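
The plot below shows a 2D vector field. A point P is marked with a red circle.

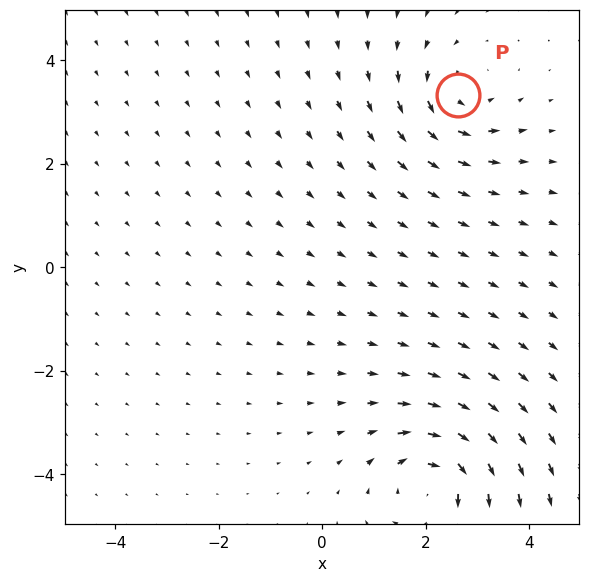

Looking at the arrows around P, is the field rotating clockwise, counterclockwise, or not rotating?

counterclockwise

Near P at (2.6, 3.3) the arrows circulate counterclockwise. The curl (z-component) there is about +3; positive curl means counterclockwise rotation.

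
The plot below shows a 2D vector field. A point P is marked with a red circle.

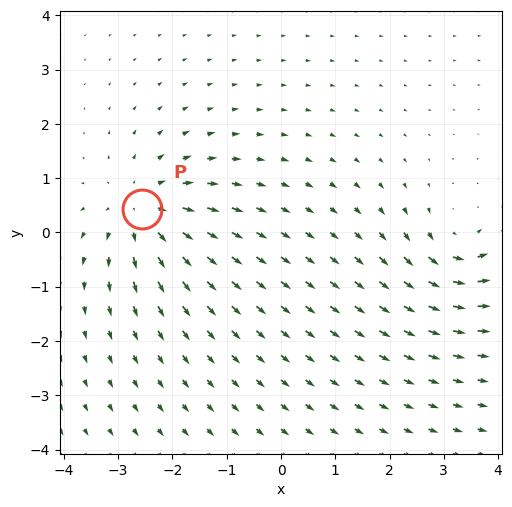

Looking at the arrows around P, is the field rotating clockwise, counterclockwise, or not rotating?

Near P at (-2.6, 0.4) the arrows show no circulation. The curl there is ≈0.

not rotating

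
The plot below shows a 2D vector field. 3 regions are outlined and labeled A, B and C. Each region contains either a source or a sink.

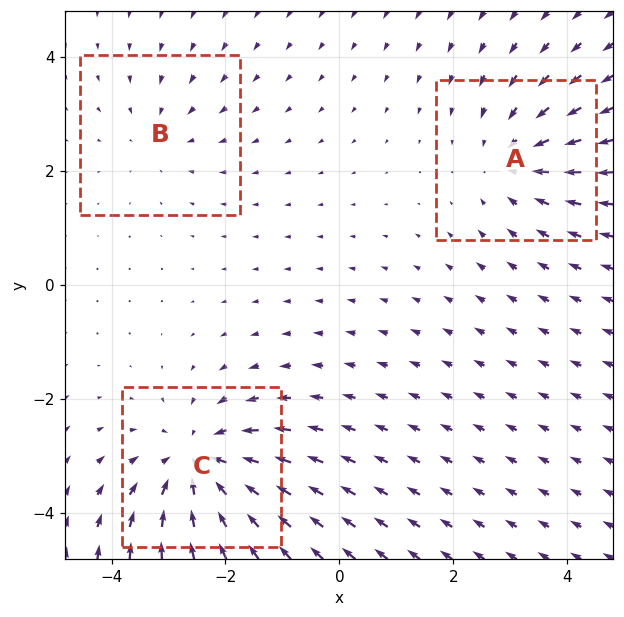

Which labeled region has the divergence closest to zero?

Divergence at each region's feature centre — A: about -3, B: about -2, C: about -4. Region B is closest to zero.

B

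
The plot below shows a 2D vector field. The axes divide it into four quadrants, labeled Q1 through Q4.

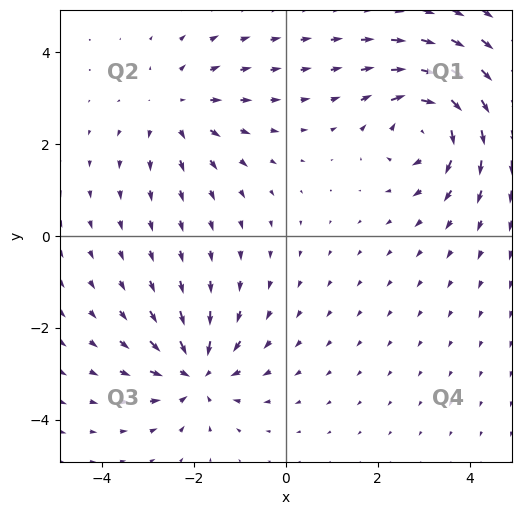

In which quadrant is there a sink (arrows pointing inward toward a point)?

The sink sits at approximately (-1.9, -3.0), which lies in quadrant Q3. The divergence there is about -4, negative as expected for a sink.

Q3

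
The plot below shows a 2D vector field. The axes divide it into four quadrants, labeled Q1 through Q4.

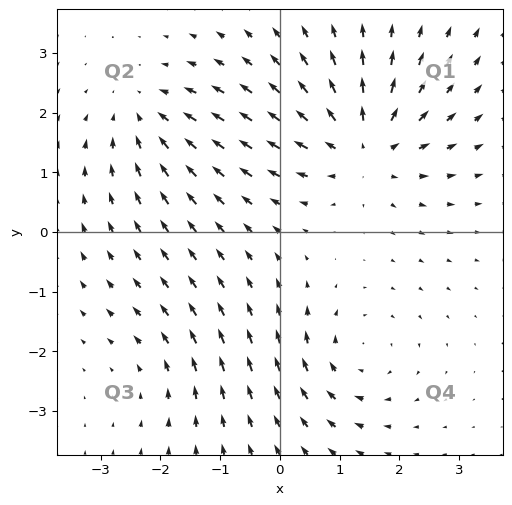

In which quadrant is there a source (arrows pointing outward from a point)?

The source sits at approximately (1.4, 1.4), which lies in quadrant Q1. The divergence there is about +5, positive as expected for a source.

Q1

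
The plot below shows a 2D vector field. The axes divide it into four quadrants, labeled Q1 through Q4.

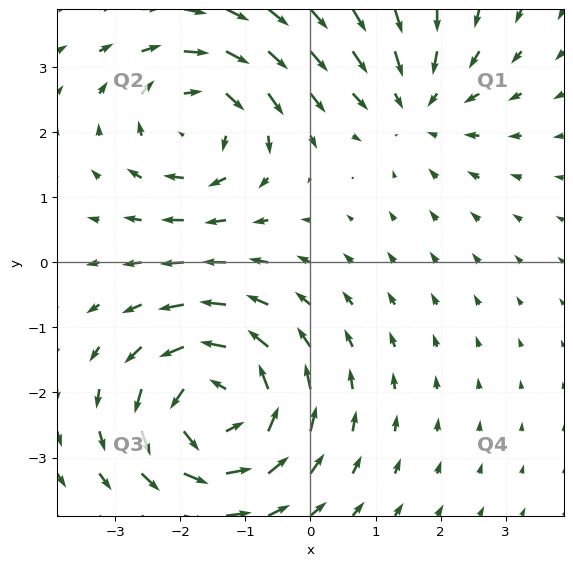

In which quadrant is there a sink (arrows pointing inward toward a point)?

The sink sits at approximately (1.6, 2.4), which lies in quadrant Q1. The divergence there is about -3, negative as expected for a sink.

Q1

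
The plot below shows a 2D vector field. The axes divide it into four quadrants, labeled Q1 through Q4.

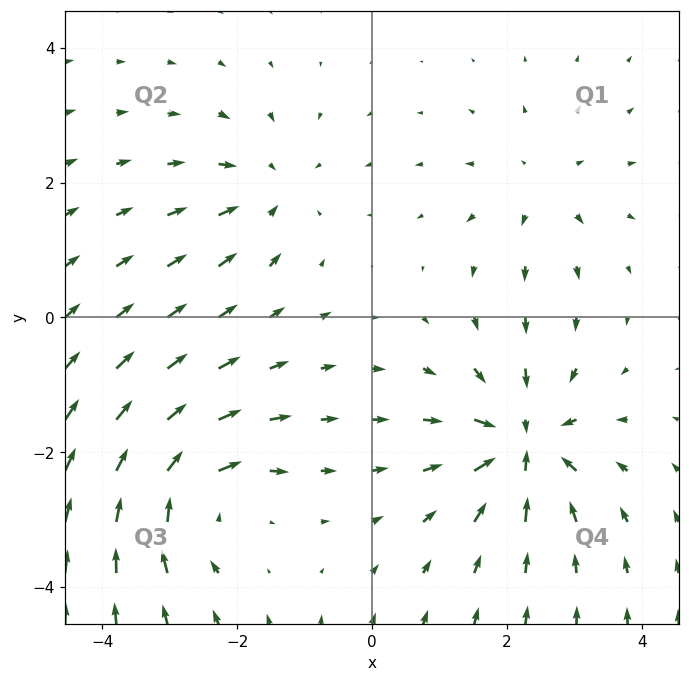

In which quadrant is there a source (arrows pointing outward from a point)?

Q1

The source sits at approximately (2.5, 1.9), which lies in quadrant Q1. The divergence there is about +3, positive as expected for a source.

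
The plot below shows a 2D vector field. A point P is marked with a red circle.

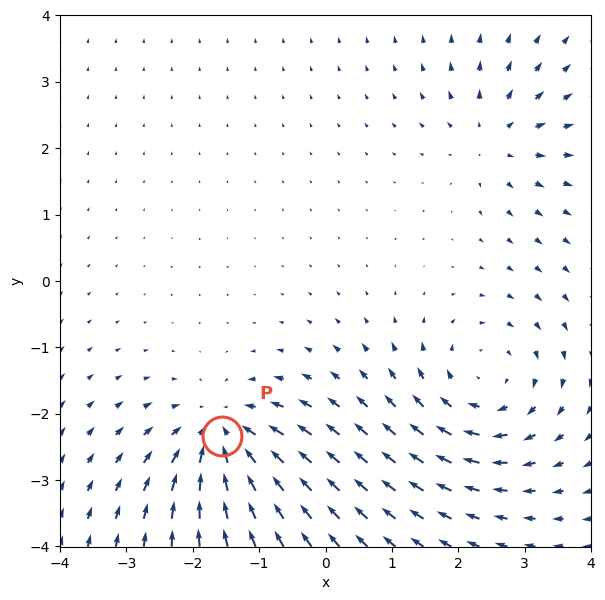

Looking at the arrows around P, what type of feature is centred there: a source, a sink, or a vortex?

sink

At P (-1.6, -2.3) the arrows converge inward. Divergence about -6, curl ≈0 — negative divergence with near-zero curl is a sink.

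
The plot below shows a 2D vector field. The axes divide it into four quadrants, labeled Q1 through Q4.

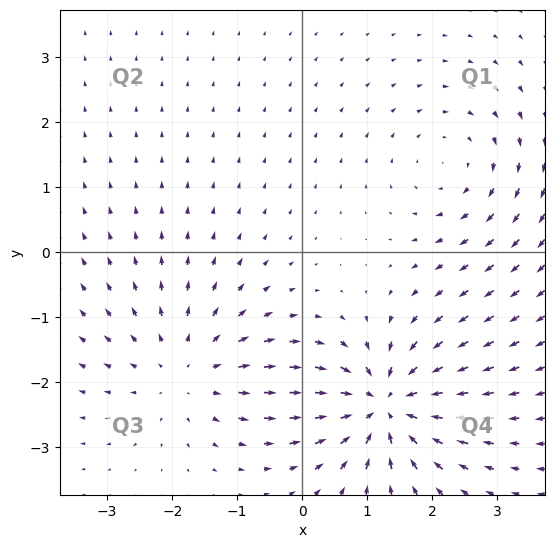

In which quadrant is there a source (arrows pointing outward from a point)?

The source sits at approximately (-1.8, -1.8), which lies in quadrant Q3. The divergence there is about +3, positive as expected for a source.

Q3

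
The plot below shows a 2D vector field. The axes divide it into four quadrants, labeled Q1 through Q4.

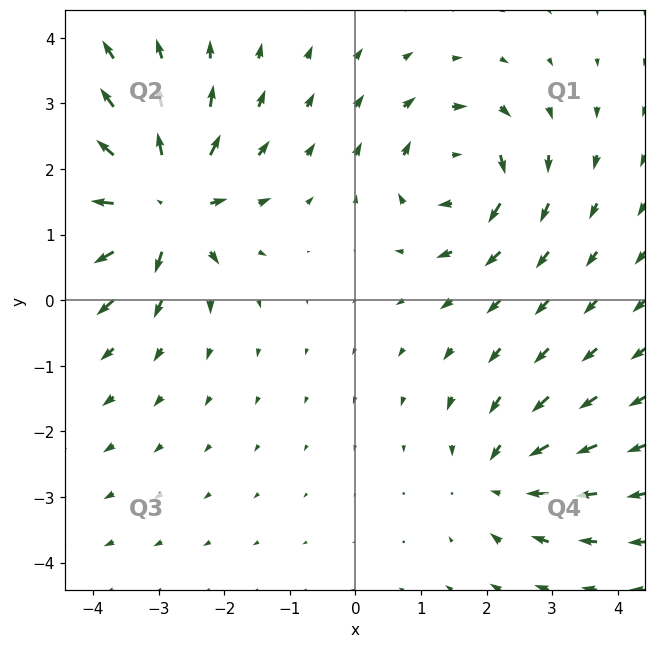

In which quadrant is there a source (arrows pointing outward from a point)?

Q2

The source sits at approximately (-3.0, 1.5), which lies in quadrant Q2. The divergence there is about +6, positive as expected for a source.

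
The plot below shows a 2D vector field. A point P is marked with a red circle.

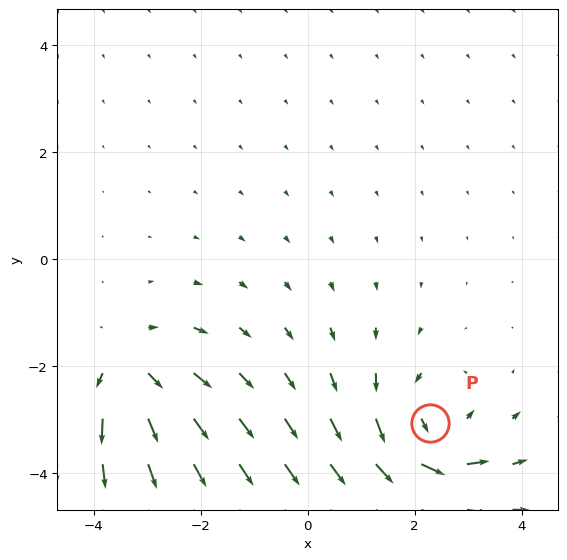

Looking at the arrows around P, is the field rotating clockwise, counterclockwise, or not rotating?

Near P at (2.3, -3.1) the arrows circulate counterclockwise. The curl (z-component) there is about +6; positive curl means counterclockwise rotation.

counterclockwise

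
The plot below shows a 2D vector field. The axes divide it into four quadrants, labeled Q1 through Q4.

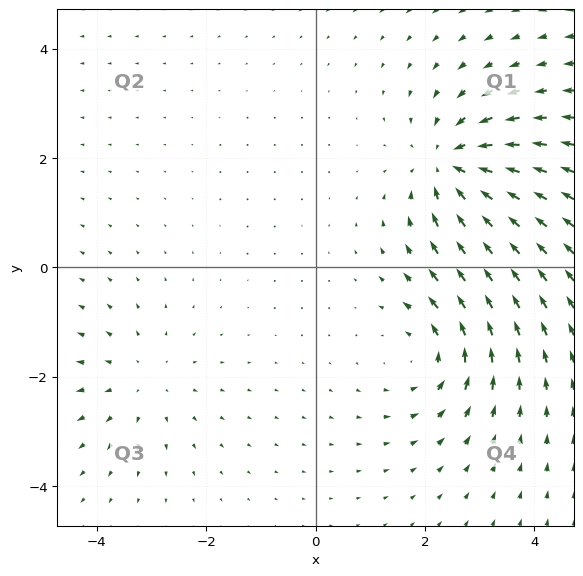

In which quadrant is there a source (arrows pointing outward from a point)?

The source sits at approximately (-3.2, -2.1), which lies in quadrant Q3. The divergence there is about +2, positive as expected for a source.

Q3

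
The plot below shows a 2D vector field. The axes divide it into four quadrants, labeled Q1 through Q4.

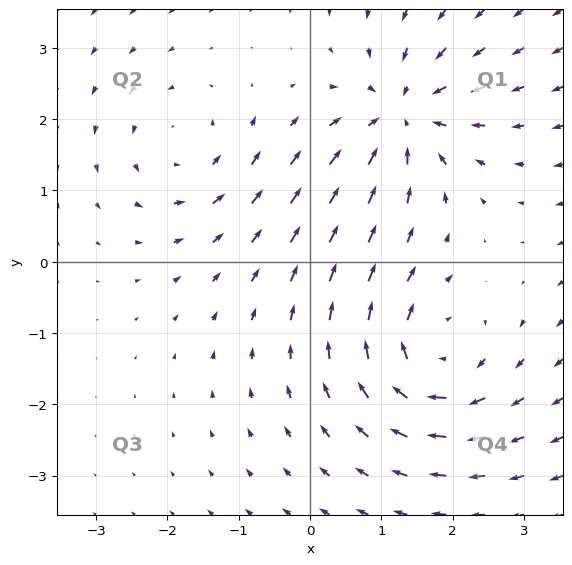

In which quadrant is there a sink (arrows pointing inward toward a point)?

The sink sits at approximately (1.3, 2.1), which lies in quadrant Q1. The divergence there is about -4, negative as expected for a sink.

Q1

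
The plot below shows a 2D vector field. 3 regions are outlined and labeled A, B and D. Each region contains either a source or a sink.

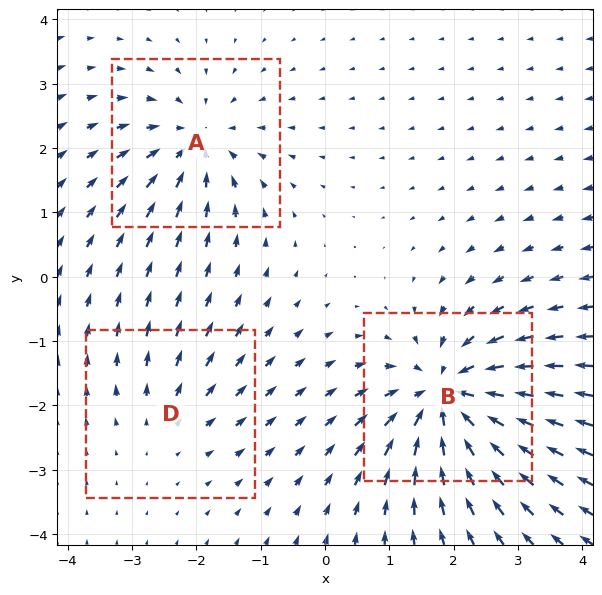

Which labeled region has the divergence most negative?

B

Divergence at each region's feature centre — A: about -4, B: about -6, D: about +2. Region B is most negative.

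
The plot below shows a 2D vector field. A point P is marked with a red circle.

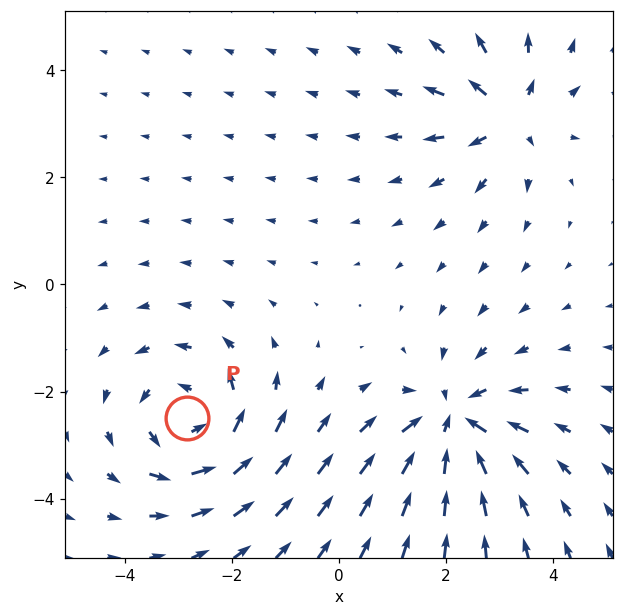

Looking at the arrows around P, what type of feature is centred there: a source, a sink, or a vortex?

vortex

At P (-2.8, -2.5) the arrows circulate counterclockwise. Divergence ≈0, curl about +4 — near-zero divergence with nonzero curl is a vortex.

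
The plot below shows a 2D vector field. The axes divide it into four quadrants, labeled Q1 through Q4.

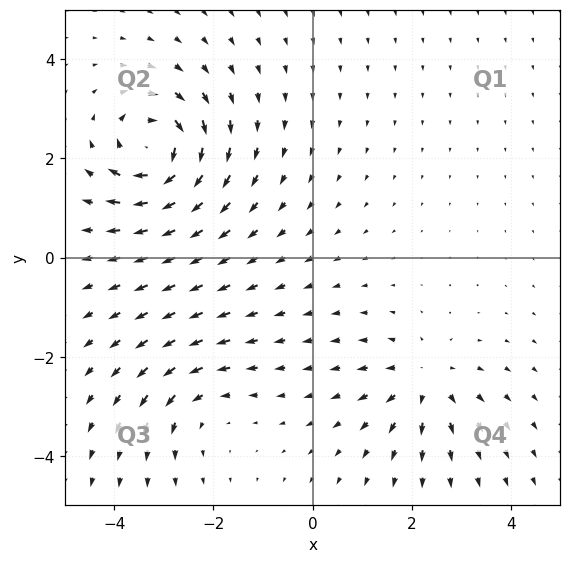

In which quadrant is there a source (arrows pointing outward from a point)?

Q4

The source sits at approximately (2.2, -2.5), which lies in quadrant Q4. The divergence there is about +3, positive as expected for a source.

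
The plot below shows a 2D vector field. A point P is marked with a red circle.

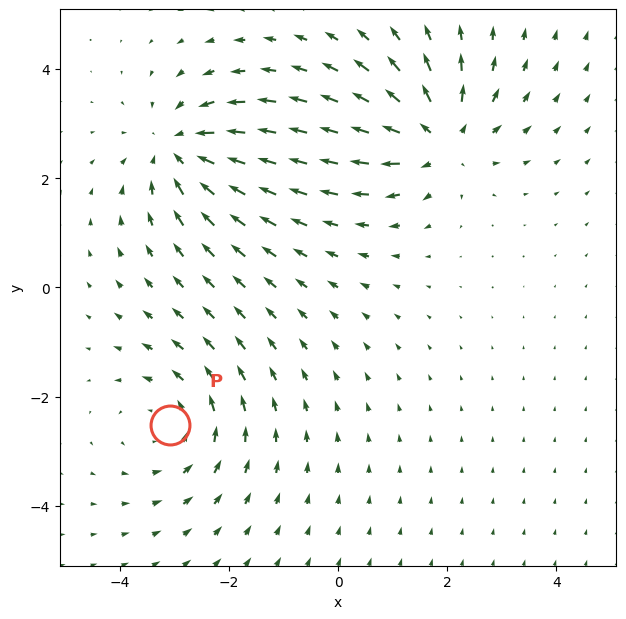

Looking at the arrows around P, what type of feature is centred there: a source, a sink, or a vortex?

vortex

At P (-3.1, -2.5) the arrows circulate counterclockwise. Divergence ≈0, curl about +3 — near-zero divergence with nonzero curl is a vortex.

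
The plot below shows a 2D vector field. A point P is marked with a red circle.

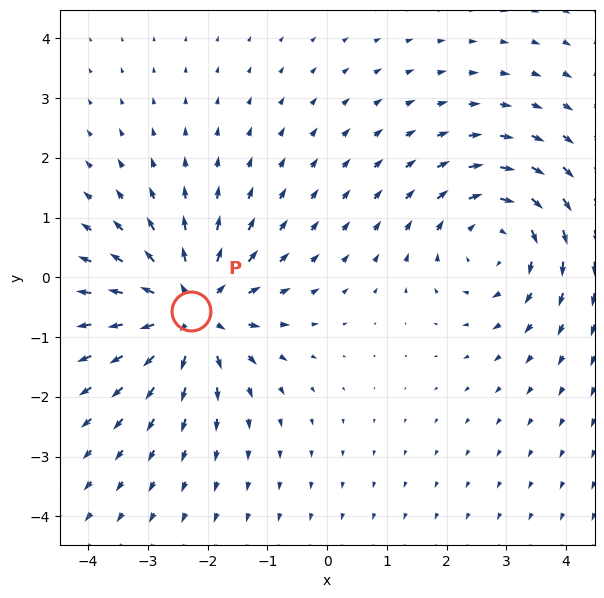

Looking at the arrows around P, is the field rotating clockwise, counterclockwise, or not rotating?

Near P at (-2.3, -0.6) the arrows show no circulation. The curl there is ≈0.

not rotating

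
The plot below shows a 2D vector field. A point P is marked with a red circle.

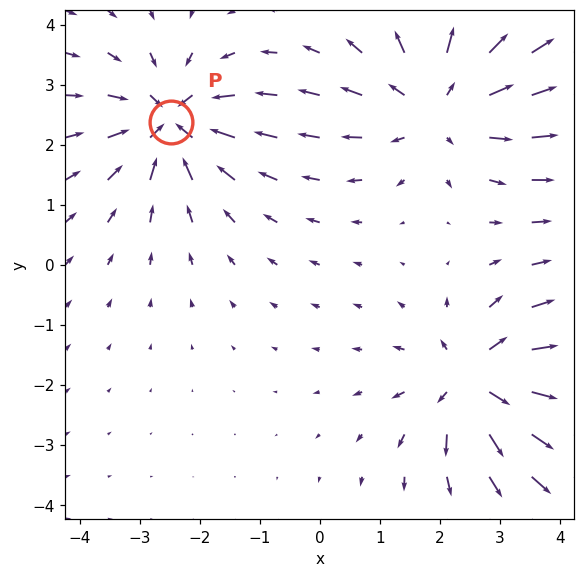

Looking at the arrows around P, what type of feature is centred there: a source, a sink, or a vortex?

At P (-2.5, 2.4) the arrows converge inward. Divergence about -5, curl ≈0 — negative divergence with near-zero curl is a sink.

sink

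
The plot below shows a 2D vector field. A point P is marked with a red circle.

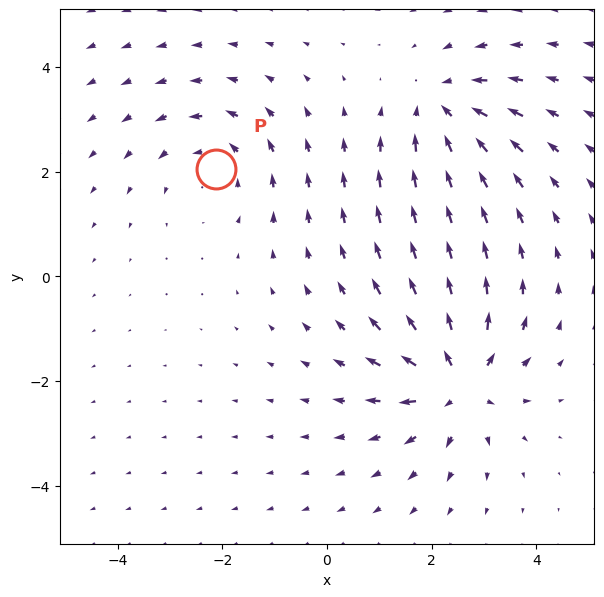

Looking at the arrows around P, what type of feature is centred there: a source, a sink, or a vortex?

At P (-2.1, 2.1) the arrows circulate counterclockwise. Divergence ≈0, curl about +3 — near-zero divergence with nonzero curl is a vortex.

vortex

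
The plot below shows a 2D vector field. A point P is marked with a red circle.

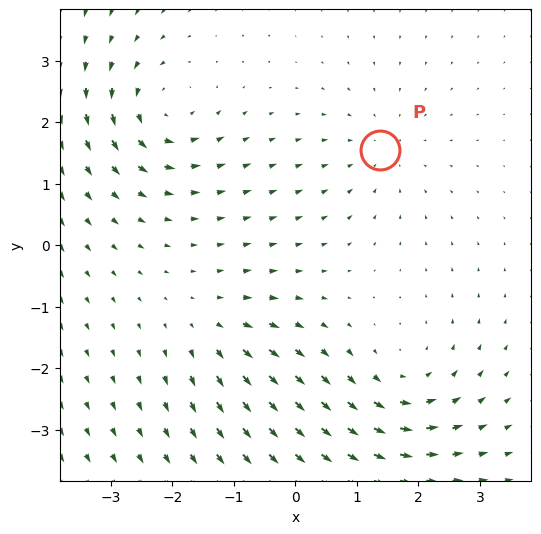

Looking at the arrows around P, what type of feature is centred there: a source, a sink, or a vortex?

At P (1.4, 1.5) the arrows converge inward. Divergence about -2, curl ≈0 — negative divergence with near-zero curl is a sink.

sink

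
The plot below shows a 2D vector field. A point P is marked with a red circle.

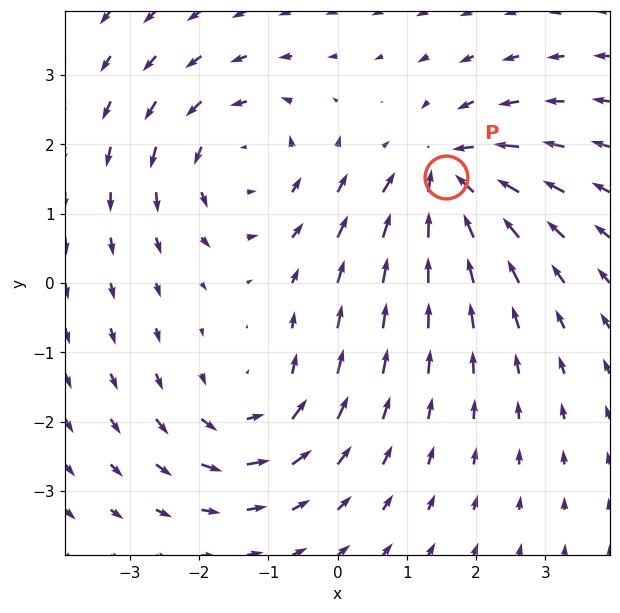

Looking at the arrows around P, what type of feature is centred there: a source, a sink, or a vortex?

sink

At P (1.6, 1.5) the arrows converge inward. Divergence about -7, curl ≈0 — negative divergence with near-zero curl is a sink.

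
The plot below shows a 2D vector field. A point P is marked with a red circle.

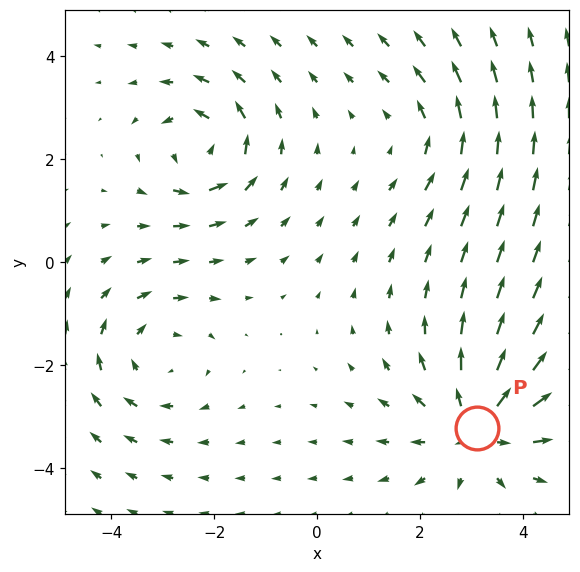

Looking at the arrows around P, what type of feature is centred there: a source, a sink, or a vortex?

source

At P (3.1, -3.2) the arrows spread outward. Divergence about +4, curl ≈0 — positive divergence with near-zero curl is a source.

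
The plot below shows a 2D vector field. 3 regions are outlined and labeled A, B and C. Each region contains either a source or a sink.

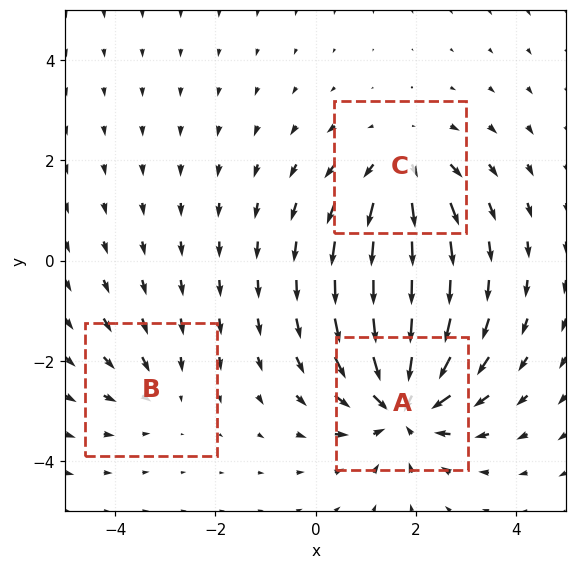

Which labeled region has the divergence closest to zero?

B

Divergence at each region's feature centre — A: about -5, B: about -2, C: about +3. Region B is closest to zero.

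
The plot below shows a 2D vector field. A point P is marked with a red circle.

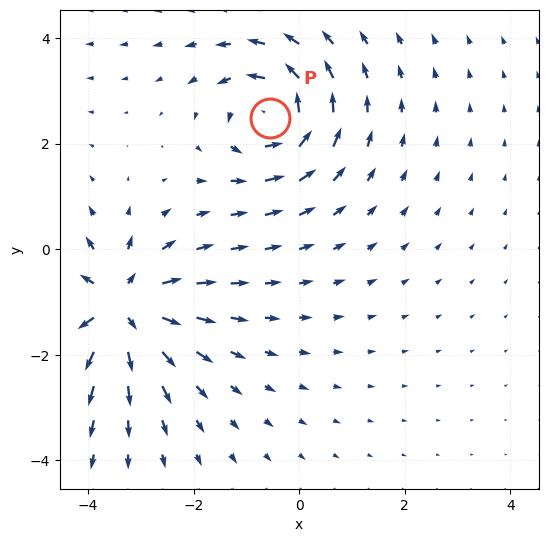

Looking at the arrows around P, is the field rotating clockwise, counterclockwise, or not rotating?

Near P at (-0.6, 2.5) the arrows circulate counterclockwise. The curl (z-component) there is about +5; positive curl means counterclockwise rotation.

counterclockwise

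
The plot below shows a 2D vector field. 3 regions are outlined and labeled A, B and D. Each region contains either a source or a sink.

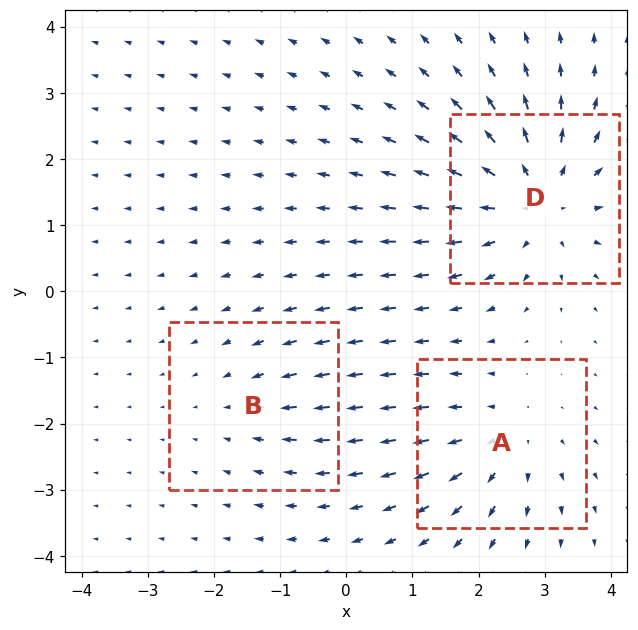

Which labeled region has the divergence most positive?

Divergence at each region's feature centre — A: about +3, B: about -2, D: about +5. Region D is most positive.

D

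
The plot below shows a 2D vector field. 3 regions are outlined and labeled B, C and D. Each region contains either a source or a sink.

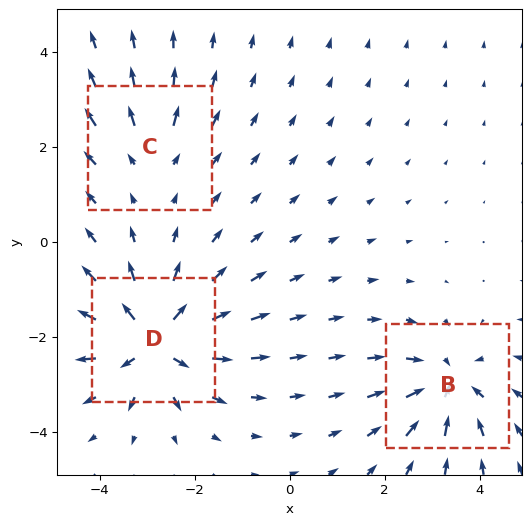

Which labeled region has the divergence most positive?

Divergence at each region's feature centre — B: about -4, C: about +2, D: about +6. Region D is most positive.

D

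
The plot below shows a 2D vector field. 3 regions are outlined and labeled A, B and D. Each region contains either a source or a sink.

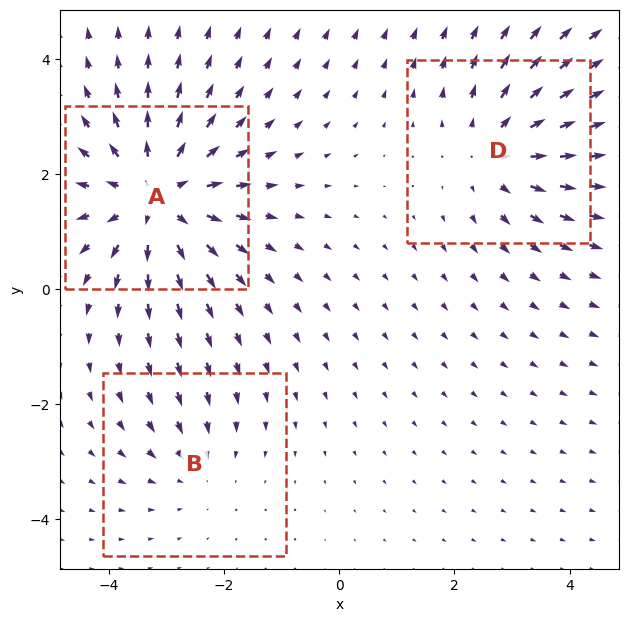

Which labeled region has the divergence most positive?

Divergence at each region's feature centre — A: about +4, B: about -2, D: about +3. Region A is most positive.

A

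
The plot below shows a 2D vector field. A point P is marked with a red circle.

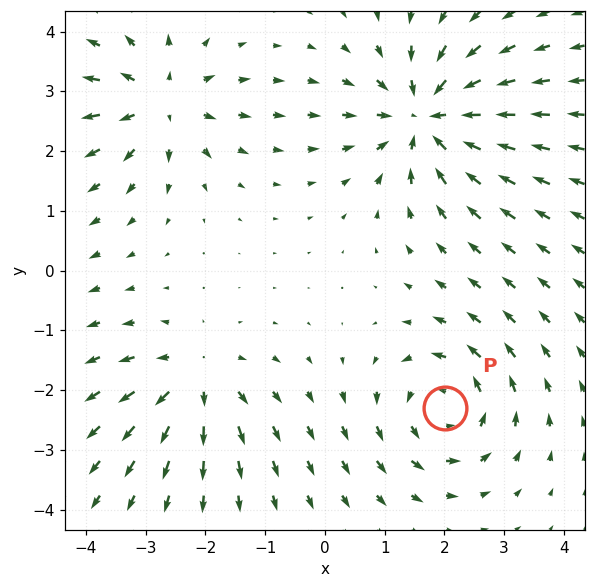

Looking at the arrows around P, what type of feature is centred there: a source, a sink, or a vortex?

vortex

At P (2.0, -2.3) the arrows circulate counterclockwise. Divergence ≈0, curl about +5 — near-zero divergence with nonzero curl is a vortex.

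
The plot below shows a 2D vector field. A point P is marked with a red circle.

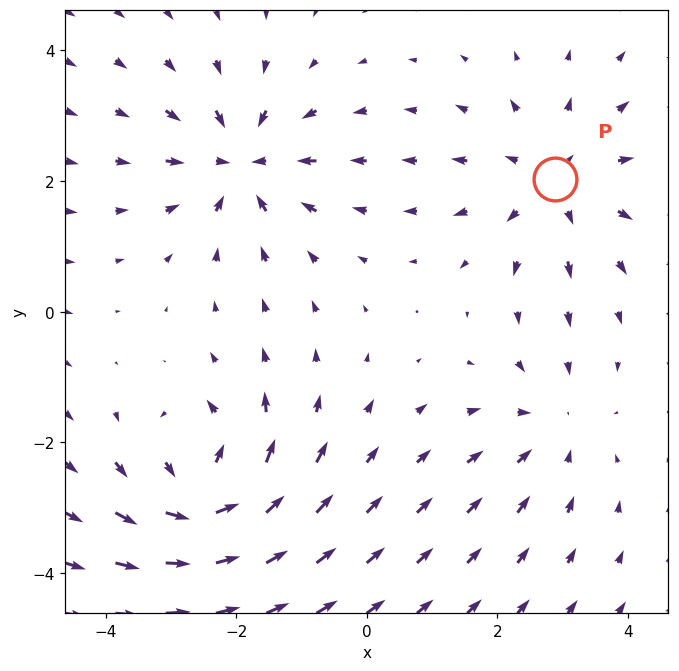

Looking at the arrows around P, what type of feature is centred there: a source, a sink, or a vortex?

source

At P (2.9, 2.0) the arrows spread outward. Divergence about +3, curl ≈0 — positive divergence with near-zero curl is a source.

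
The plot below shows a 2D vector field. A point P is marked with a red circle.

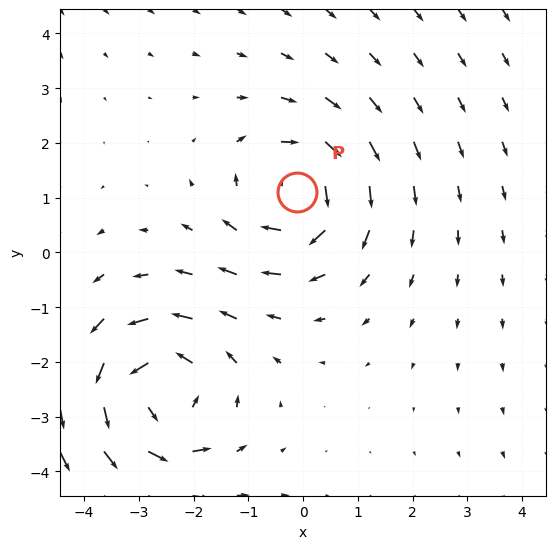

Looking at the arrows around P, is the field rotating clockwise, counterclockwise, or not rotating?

clockwise

Near P at (-0.1, 1.1) the arrows circulate clockwise. The curl (z-component) there is about -4; negative curl means clockwise rotation.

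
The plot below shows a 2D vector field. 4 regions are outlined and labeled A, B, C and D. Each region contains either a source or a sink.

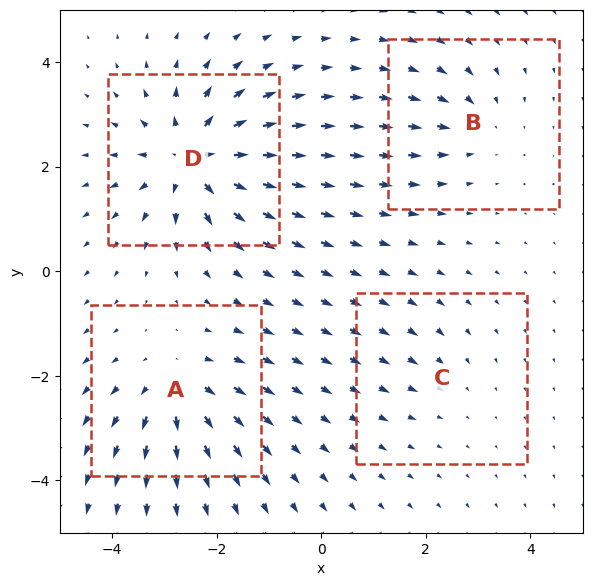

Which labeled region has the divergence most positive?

Divergence at each region's feature centre — A: about +5, B: about -3, C: about -2, D: about +7. Region D is most positive.

D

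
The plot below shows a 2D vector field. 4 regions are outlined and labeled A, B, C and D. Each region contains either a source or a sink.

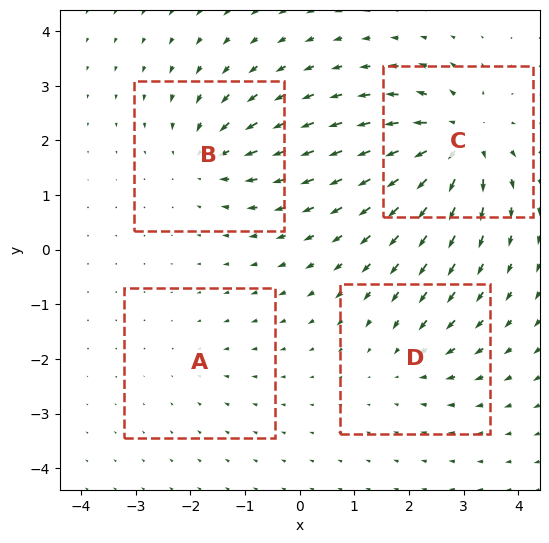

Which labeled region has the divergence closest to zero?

Divergence at each region's feature centre — A: about -2, B: about -5, C: about +8, D: about -4. Region A is closest to zero.

A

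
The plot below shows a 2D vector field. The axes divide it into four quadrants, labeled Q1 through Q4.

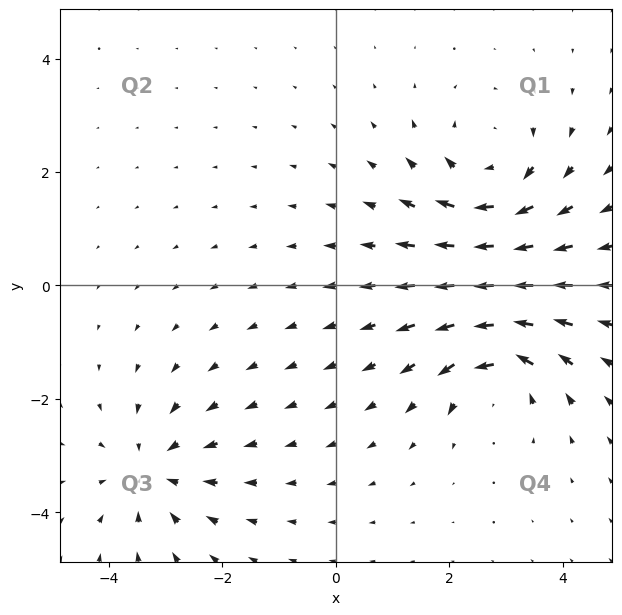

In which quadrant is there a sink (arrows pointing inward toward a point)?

Q3

The sink sits at approximately (-3.2, -3.3), which lies in quadrant Q3. The divergence there is about -4, negative as expected for a sink.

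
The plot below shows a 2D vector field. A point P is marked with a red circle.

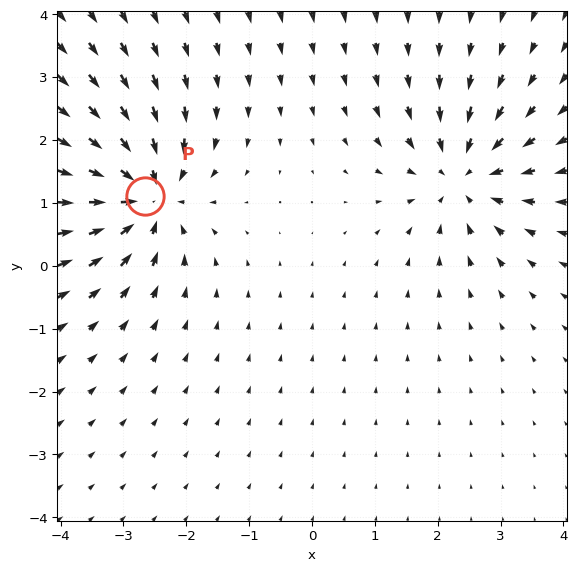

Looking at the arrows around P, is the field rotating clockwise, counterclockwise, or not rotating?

Near P at (-2.6, 1.1) the arrows show no circulation. The curl there is ≈0.

not rotating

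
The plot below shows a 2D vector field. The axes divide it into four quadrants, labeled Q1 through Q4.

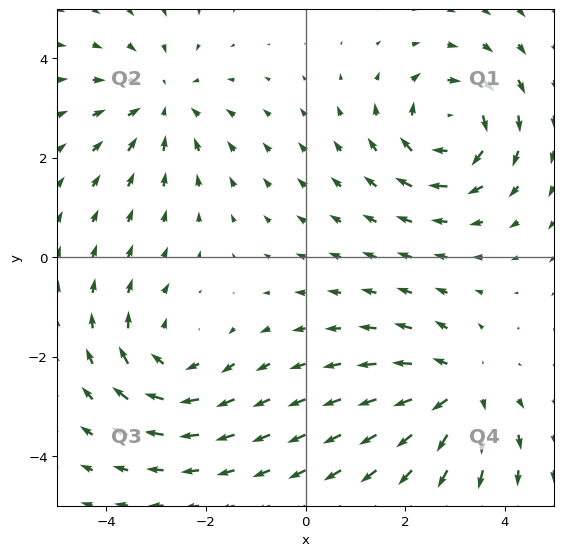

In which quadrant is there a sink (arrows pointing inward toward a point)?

The sink sits at approximately (-2.9, 3.1), which lies in quadrant Q2. The divergence there is about -3, negative as expected for a sink.

Q2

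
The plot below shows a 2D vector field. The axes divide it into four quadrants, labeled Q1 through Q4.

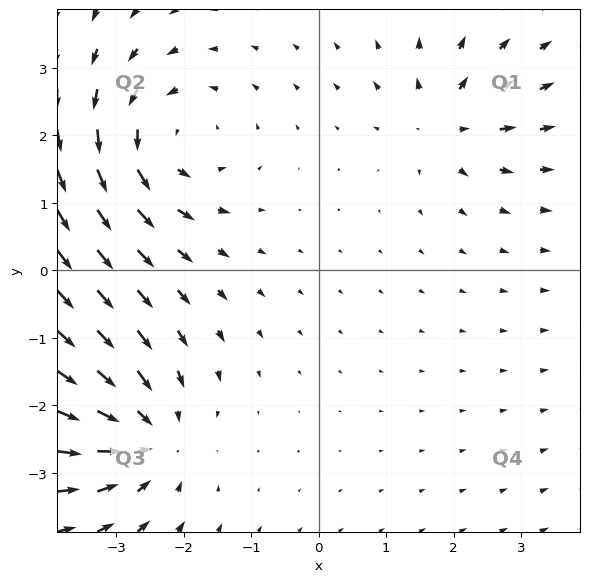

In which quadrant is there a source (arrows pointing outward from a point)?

The source sits at approximately (1.9, 2.2), which lies in quadrant Q1. The divergence there is about +4, positive as expected for a source.

Q1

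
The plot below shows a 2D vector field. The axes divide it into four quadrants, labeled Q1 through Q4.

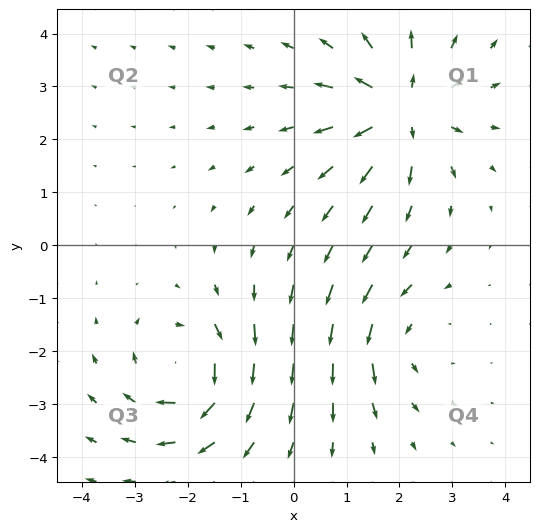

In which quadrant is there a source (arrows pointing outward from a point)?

The source sits at approximately (2.0, 2.6), which lies in quadrant Q1. The divergence there is about +5, positive as expected for a source.

Q1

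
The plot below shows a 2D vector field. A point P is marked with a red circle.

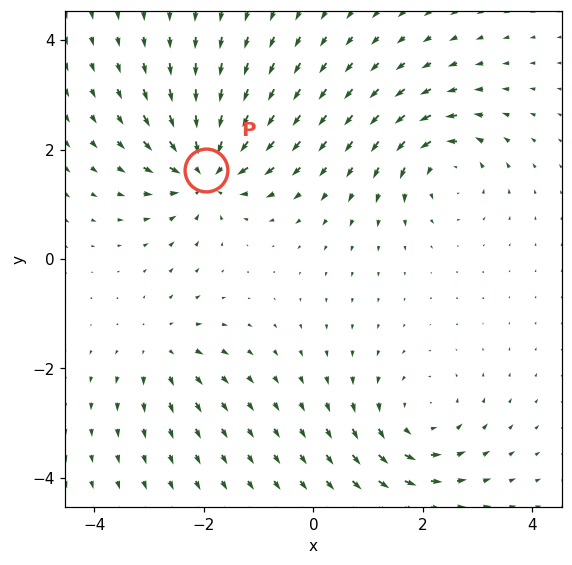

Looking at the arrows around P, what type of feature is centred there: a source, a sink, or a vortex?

At P (-2.0, 1.6) the arrows converge inward. Divergence about -7, curl ≈0 — negative divergence with near-zero curl is a sink.

sink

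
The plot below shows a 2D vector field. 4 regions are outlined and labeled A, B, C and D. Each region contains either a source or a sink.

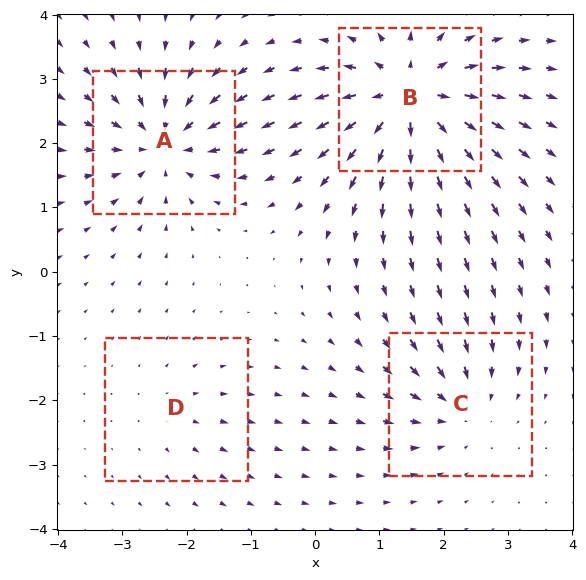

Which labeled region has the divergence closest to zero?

D

Divergence at each region's feature centre — A: about -6, B: about +8, C: about -4, D: about +2. Region D is closest to zero.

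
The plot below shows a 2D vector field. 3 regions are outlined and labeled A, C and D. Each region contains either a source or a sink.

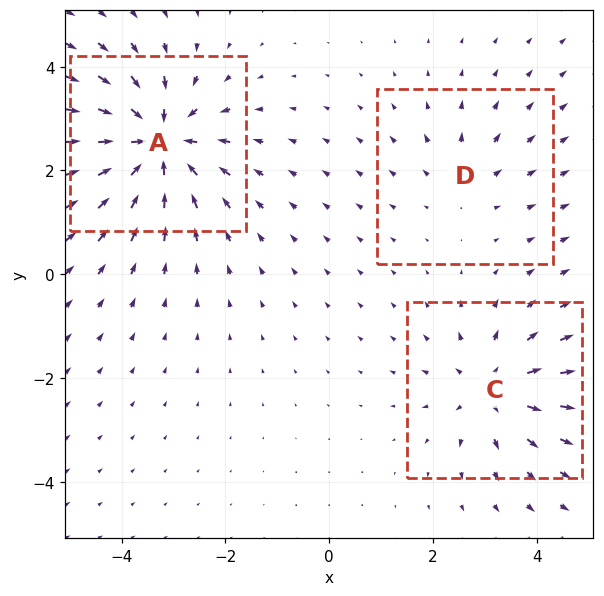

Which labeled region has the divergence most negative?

A

Divergence at each region's feature centre — A: about -5, C: about +4, D: about +2. Region A is most negative.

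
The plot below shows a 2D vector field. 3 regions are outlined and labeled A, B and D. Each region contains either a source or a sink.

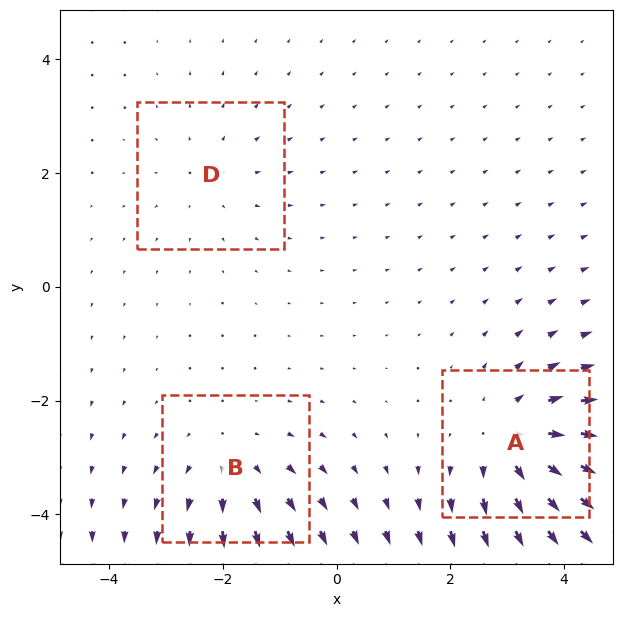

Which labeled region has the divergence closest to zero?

D

Divergence at each region's feature centre — A: about +4, B: about +3, D: about +2. Region D is closest to zero.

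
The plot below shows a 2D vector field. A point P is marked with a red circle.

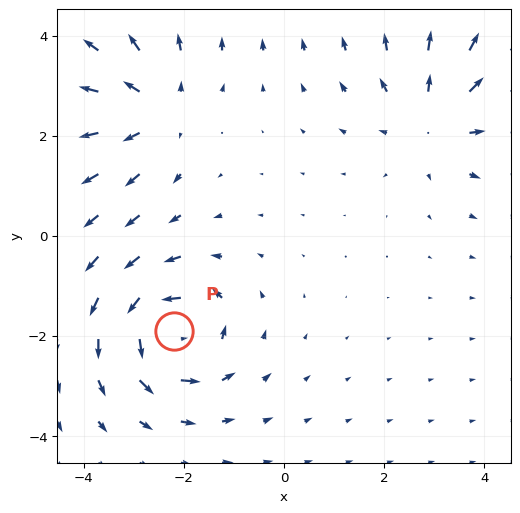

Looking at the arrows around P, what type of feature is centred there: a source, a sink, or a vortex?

vortex

At P (-2.2, -1.9) the arrows circulate counterclockwise. Divergence ≈0, curl about +6 — near-zero divergence with nonzero curl is a vortex.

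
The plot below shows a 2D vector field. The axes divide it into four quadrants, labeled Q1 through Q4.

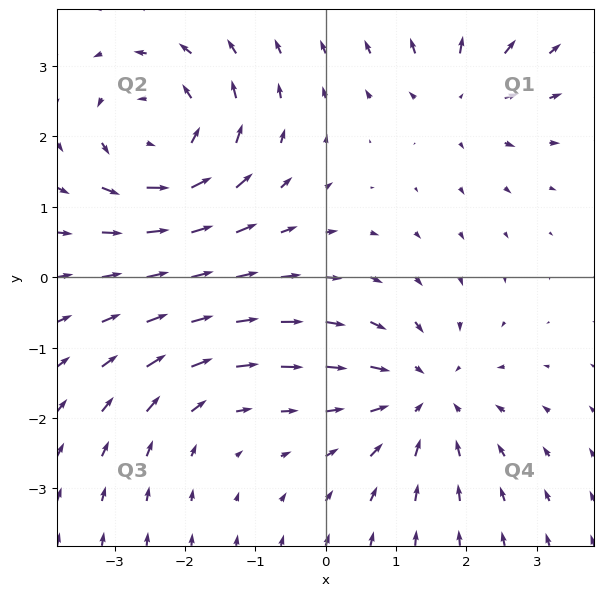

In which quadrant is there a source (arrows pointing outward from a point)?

The source sits at approximately (1.9, 2.6), which lies in quadrant Q1. The divergence there is about +4, positive as expected for a source.

Q1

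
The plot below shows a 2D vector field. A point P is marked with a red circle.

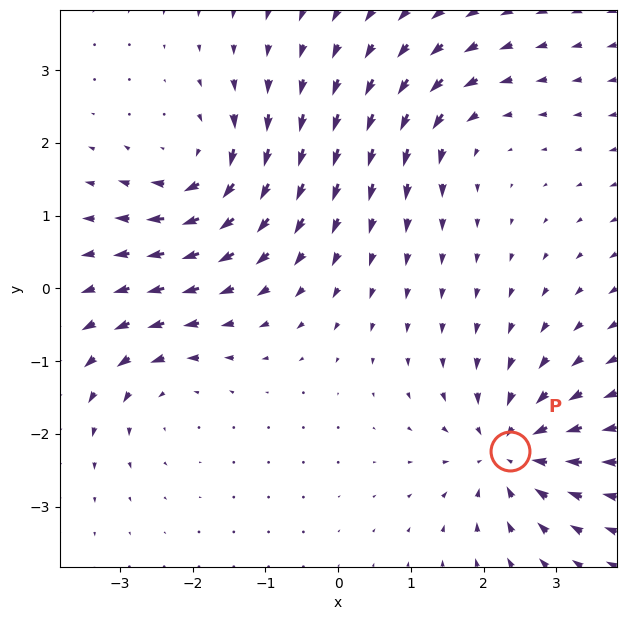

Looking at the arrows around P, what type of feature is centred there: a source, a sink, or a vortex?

At P (2.4, -2.2) the arrows converge inward. Divergence about -5, curl ≈0 — negative divergence with near-zero curl is a sink.

sink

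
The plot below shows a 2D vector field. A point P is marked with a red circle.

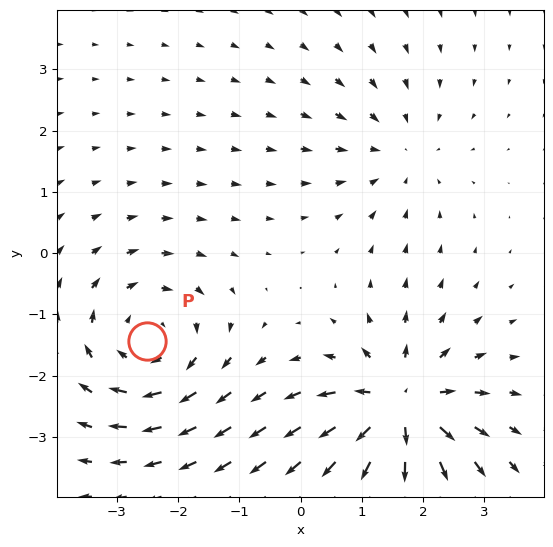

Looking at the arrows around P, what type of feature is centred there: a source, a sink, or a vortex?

At P (-2.5, -1.4) the arrows circulate clockwise. Divergence ≈0, curl about -4 — near-zero divergence with nonzero curl is a vortex.

vortex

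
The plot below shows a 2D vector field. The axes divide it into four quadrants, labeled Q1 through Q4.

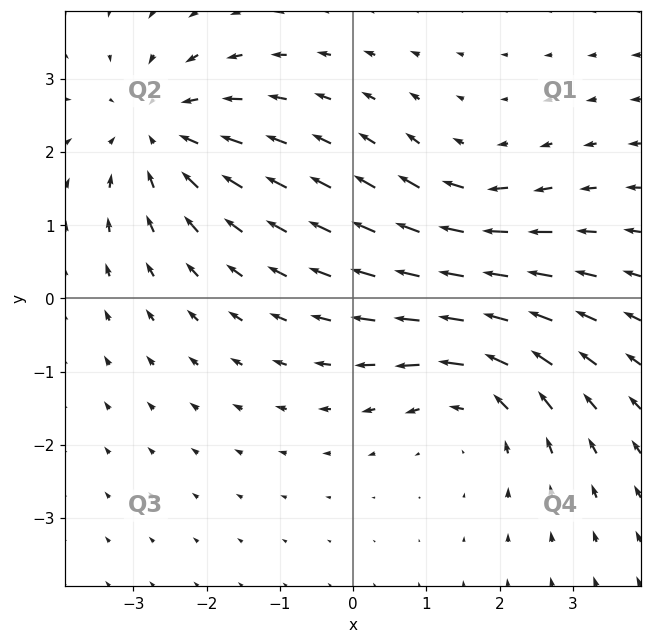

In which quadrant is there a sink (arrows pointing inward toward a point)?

Q2

The sink sits at approximately (-2.6, 2.3), which lies in quadrant Q2. The divergence there is about -3, negative as expected for a sink.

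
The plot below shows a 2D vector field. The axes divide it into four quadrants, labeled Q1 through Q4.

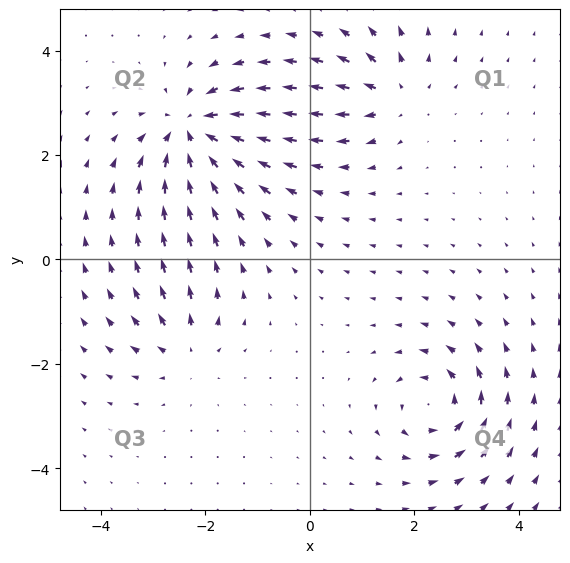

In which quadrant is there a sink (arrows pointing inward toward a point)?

Q2

The sink sits at approximately (-2.2, 2.5), which lies in quadrant Q2. The divergence there is about -6, negative as expected for a sink.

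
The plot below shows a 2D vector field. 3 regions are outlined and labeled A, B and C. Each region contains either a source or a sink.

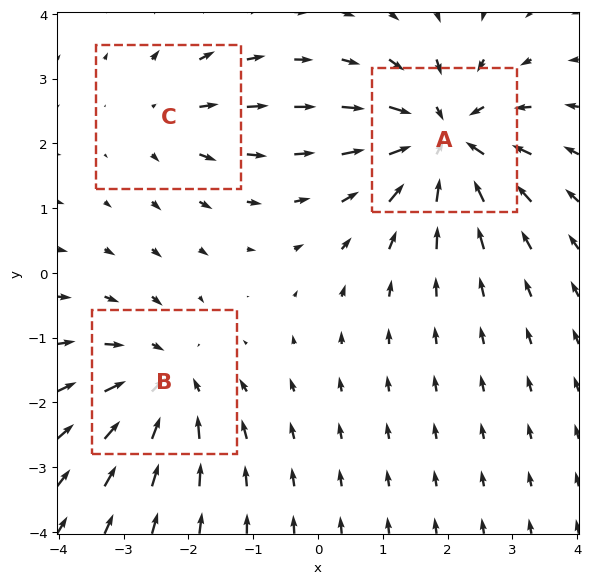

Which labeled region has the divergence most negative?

Divergence at each region's feature centre — A: about -5, B: about -4, C: about +2. Region A is most negative.

A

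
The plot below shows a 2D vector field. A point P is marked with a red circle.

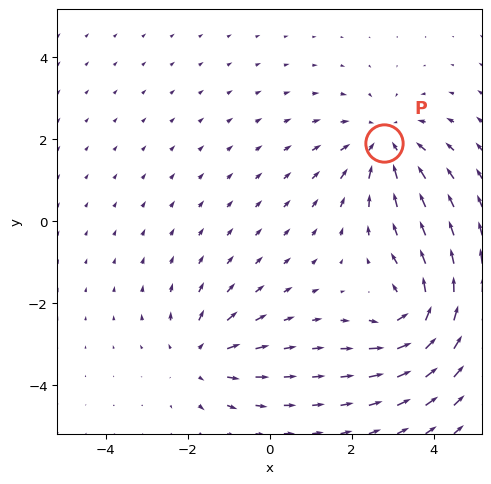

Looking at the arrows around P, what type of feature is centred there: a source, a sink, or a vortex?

At P (2.8, 1.9) the arrows converge inward. Divergence about -4, curl ≈0 — negative divergence with near-zero curl is a sink.

sink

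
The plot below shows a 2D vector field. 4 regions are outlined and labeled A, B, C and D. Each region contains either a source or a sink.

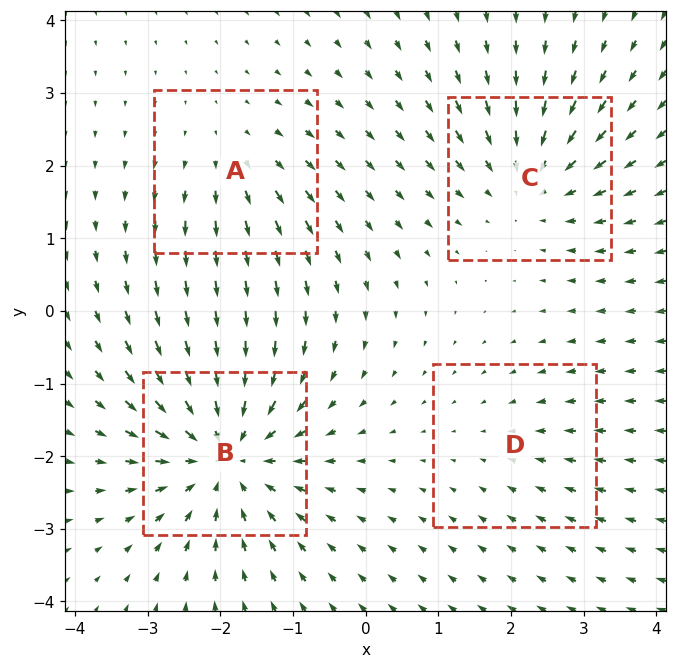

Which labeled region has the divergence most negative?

B

Divergence at each region's feature centre — A: about +3, B: about -7, C: about -4, D: about -2. Region B is most negative.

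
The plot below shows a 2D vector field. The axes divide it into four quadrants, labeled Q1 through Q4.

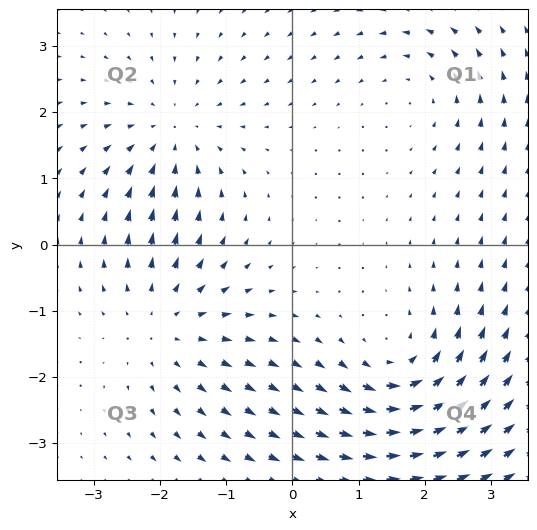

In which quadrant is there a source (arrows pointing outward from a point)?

The source sits at approximately (-1.9, -1.2), which lies in quadrant Q3. The divergence there is about +4, positive as expected for a source.

Q3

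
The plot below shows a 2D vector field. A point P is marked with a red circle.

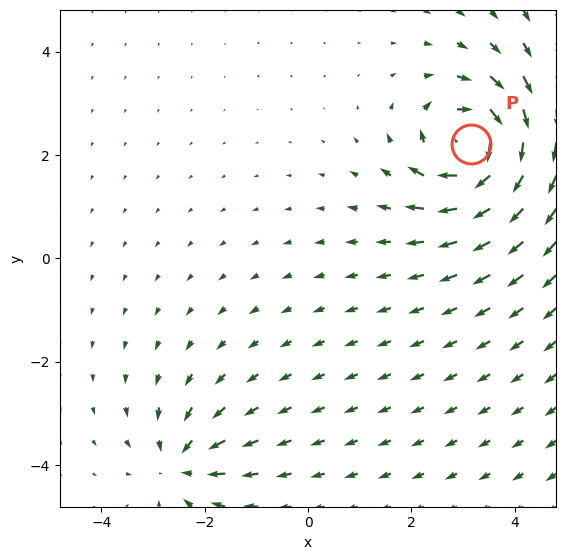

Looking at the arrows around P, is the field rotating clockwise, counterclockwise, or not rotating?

Near P at (3.1, 2.2) the arrows circulate clockwise. The curl (z-component) there is about -7; negative curl means clockwise rotation.

clockwise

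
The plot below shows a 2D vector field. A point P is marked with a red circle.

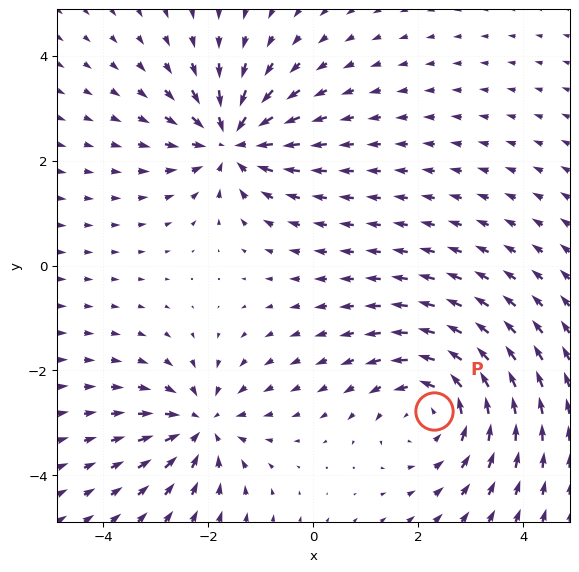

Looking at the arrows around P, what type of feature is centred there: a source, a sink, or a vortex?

vortex

At P (2.3, -2.8) the arrows circulate counterclockwise. Divergence ≈0, curl about +4 — near-zero divergence with nonzero curl is a vortex.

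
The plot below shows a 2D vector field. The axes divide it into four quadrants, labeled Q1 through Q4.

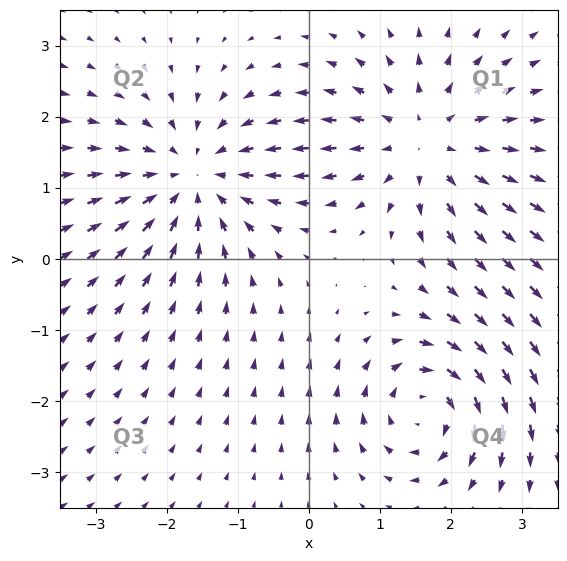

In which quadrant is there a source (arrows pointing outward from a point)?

Q1

The source sits at approximately (1.7, 1.6), which lies in quadrant Q1. The divergence there is about +4, positive as expected for a source.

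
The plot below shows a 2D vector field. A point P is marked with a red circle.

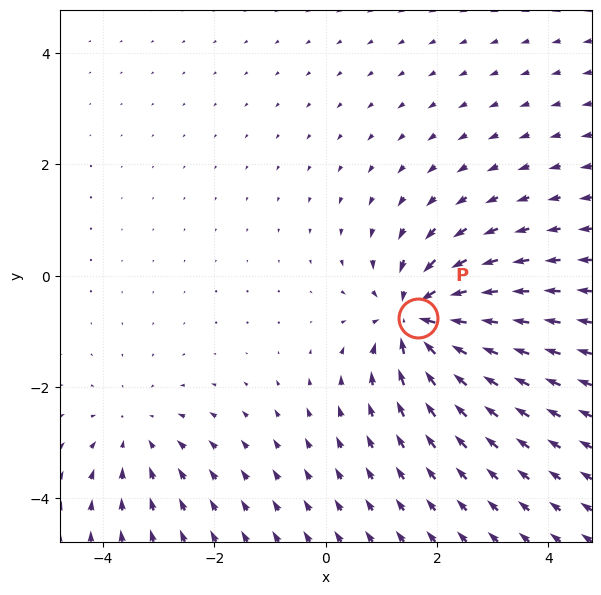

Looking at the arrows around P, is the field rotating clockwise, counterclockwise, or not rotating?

not rotating

Near P at (1.7, -0.8) the arrows show no circulation. The curl there is ≈0.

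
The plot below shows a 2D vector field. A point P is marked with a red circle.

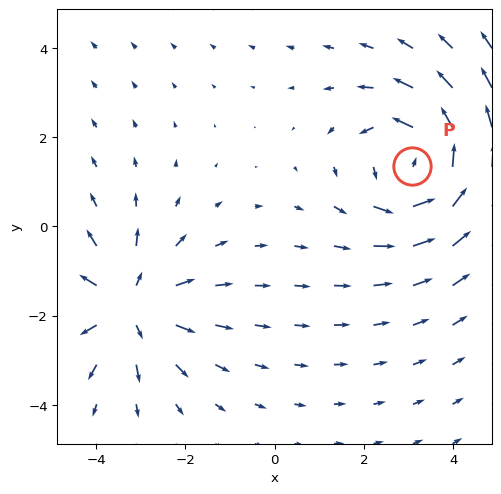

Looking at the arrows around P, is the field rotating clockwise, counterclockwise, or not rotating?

Near P at (3.1, 1.4) the arrows circulate counterclockwise. The curl (z-component) there is about +3; positive curl means counterclockwise rotation.

counterclockwise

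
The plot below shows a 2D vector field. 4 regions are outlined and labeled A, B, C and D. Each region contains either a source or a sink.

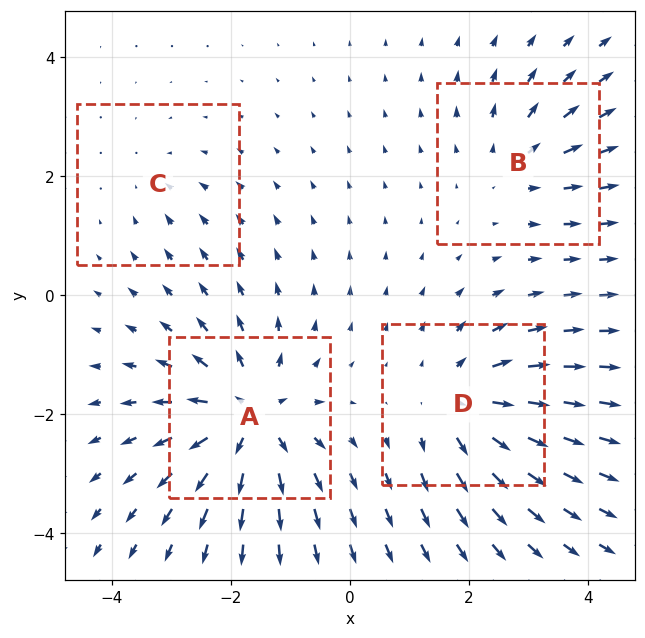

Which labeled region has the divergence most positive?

A

Divergence at each region's feature centre — A: about +7, B: about +3, C: about -2, D: about +5. Region A is most positive.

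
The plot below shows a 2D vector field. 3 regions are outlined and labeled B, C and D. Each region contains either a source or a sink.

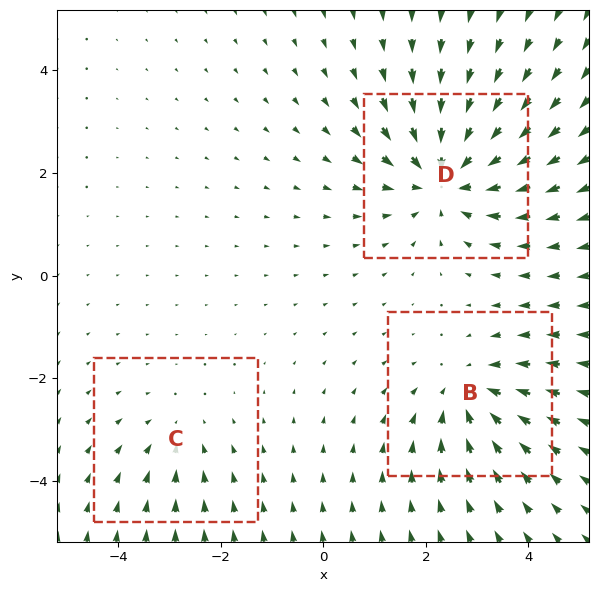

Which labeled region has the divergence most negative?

Divergence at each region's feature centre — B: about -3, C: about -2, D: about -5. Region D is most negative.

D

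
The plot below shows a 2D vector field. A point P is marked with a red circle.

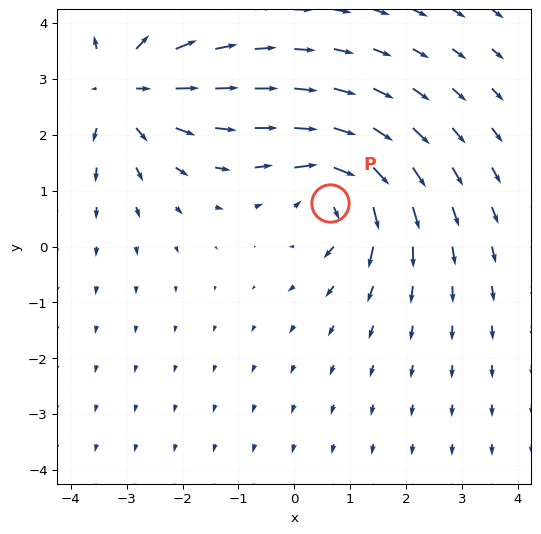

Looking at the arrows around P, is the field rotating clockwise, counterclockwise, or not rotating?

clockwise

Near P at (0.6, 0.8) the arrows circulate clockwise. The curl (z-component) there is about -5; negative curl means clockwise rotation.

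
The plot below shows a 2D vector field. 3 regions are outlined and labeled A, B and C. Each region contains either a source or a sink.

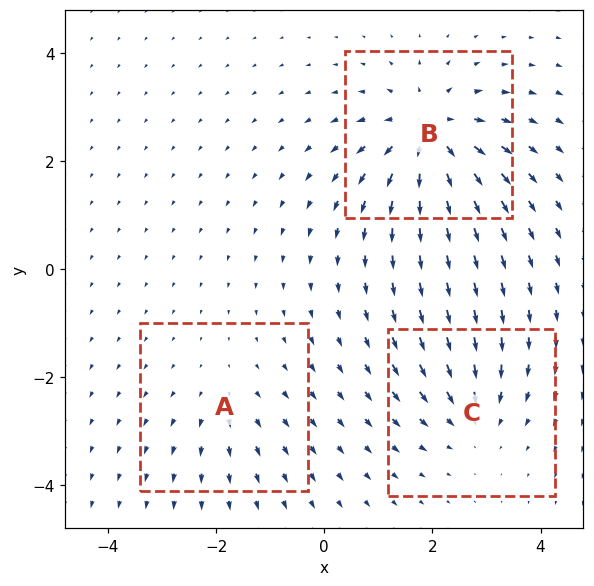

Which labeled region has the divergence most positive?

Divergence at each region's feature centre — A: about +2, B: about +5, C: about -3. Region B is most positive.

B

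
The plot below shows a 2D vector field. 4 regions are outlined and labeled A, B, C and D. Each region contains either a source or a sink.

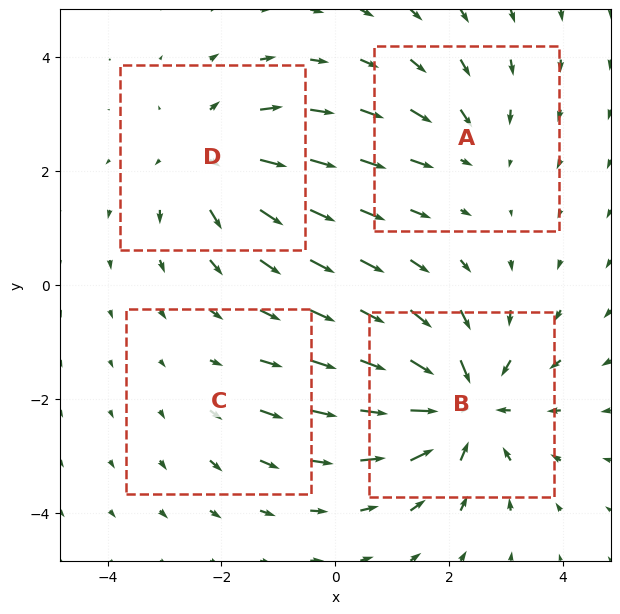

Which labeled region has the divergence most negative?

B

Divergence at each region's feature centre — A: about -3, B: about -6, C: about +2, D: about +4. Region B is most negative.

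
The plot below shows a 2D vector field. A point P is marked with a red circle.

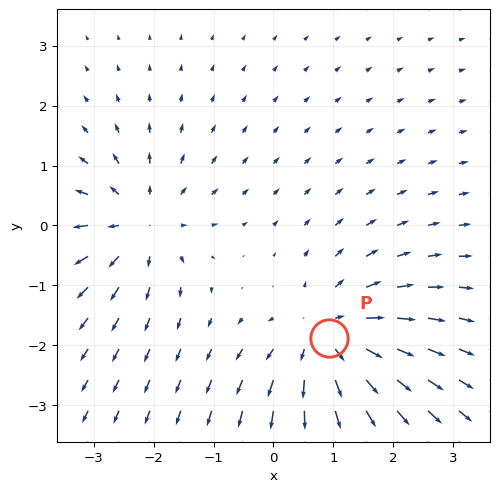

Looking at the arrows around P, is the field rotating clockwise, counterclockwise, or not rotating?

not rotating

Near P at (0.9, -1.9) the arrows show no circulation. The curl there is ≈0.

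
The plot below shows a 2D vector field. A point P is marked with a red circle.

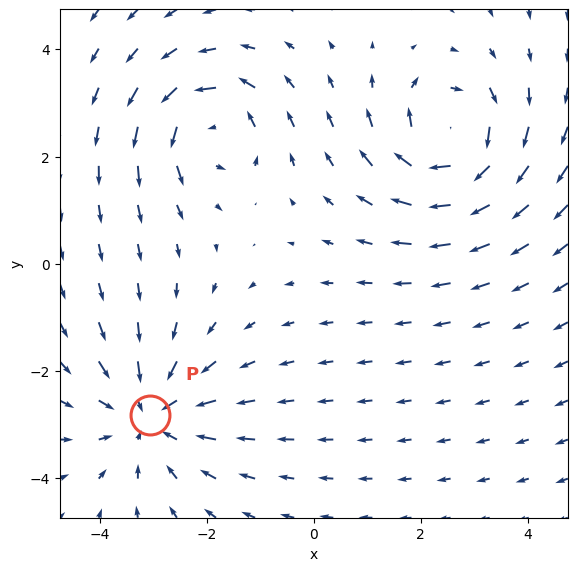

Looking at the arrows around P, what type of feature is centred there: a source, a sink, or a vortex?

At P (-3.1, -2.8) the arrows converge inward. Divergence about -4, curl ≈0 — negative divergence with near-zero curl is a sink.

sink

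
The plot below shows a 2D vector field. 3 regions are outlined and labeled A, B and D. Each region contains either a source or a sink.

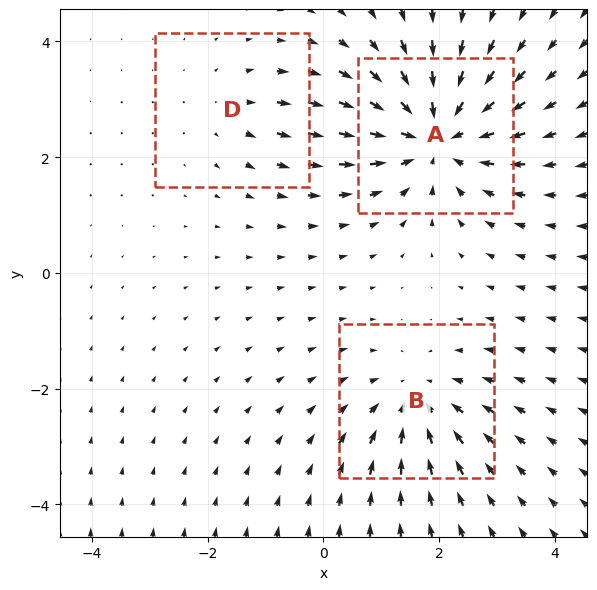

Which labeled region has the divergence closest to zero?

D

Divergence at each region's feature centre — A: about -4, B: about -3, D: about +2. Region D is closest to zero.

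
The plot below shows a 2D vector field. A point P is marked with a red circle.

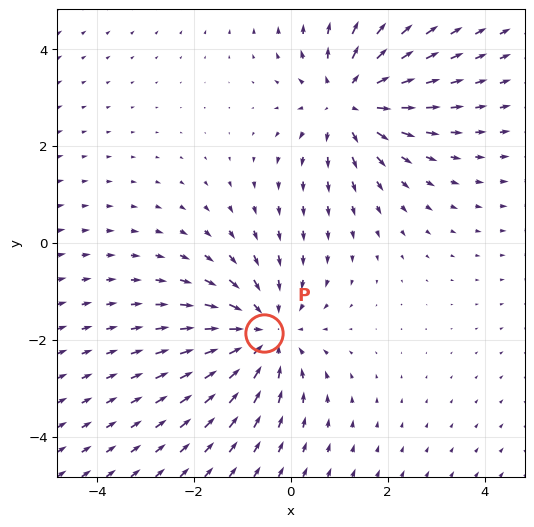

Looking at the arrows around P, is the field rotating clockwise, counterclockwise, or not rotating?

not rotating

Near P at (-0.5, -1.9) the arrows show no circulation. The curl there is ≈0.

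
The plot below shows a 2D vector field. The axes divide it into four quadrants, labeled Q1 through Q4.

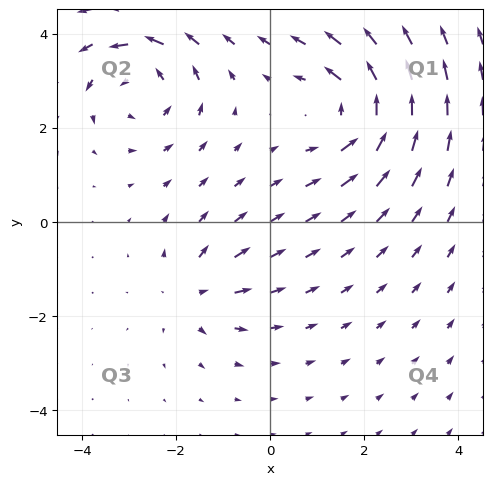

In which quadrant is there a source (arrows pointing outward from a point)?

The source sits at approximately (-1.6, -1.5), which lies in quadrant Q3. The divergence there is about +4, positive as expected for a source.

Q3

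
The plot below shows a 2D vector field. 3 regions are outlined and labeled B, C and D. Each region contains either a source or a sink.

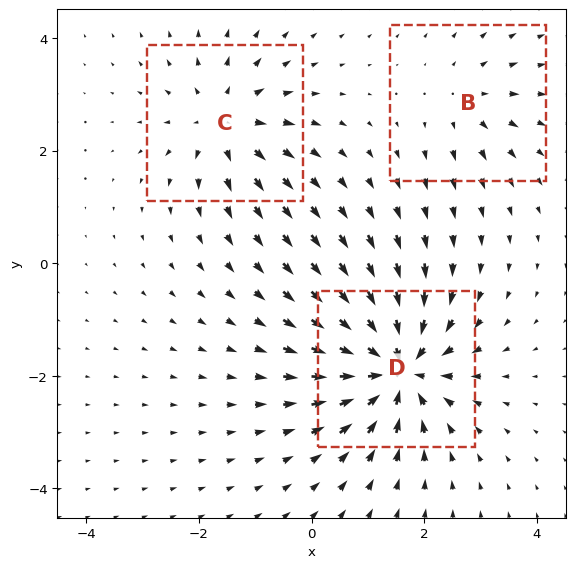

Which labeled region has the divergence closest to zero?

B

Divergence at each region's feature centre — B: about +2, C: about +4, D: about -6. Region B is closest to zero.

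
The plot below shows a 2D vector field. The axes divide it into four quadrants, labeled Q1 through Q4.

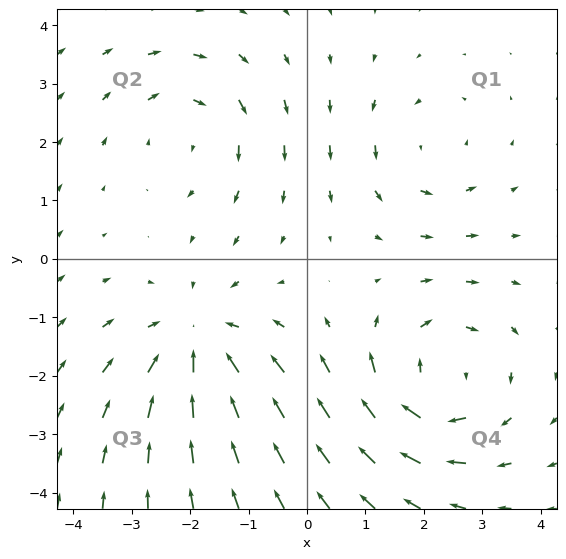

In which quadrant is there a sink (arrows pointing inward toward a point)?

Q3

The sink sits at approximately (-1.9, -1.4), which lies in quadrant Q3. The divergence there is about -4, negative as expected for a sink.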